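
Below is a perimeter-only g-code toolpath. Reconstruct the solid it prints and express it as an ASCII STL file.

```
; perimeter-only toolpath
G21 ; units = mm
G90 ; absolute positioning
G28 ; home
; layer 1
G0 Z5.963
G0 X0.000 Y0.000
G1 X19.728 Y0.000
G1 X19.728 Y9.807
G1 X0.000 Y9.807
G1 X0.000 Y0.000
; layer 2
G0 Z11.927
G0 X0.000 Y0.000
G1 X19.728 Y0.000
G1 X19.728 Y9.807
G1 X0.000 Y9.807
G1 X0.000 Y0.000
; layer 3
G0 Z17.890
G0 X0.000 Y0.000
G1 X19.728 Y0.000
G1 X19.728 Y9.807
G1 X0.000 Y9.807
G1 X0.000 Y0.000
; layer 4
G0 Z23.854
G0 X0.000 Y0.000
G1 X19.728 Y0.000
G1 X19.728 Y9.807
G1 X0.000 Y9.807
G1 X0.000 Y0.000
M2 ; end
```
solid part
  facet normal 0.0000 0.0000 -1.0000
    outer loop
      vertex 19.728 9.807 0.000
      vertex 19.728 0.000 0.000
      vertex 0.000 0.000 0.000
    endloop
  endfacet
  facet normal 0.0000 0.0000 -1.0000
    outer loop
      vertex 0.000 9.807 0.000
      vertex 19.728 9.807 0.000
      vertex 0.000 0.000 0.000
    endloop
  endfacet
  facet normal 0.0000 0.0000 1.0000
    outer loop
      vertex 0.000 0.000 23.854
      vertex 19.728 0.000 23.854
      vertex 19.728 9.807 23.854
    endloop
  endfacet
  facet normal 0.0000 0.0000 1.0000
    outer loop
      vertex 0.000 0.000 23.854
      vertex 19.728 9.807 23.854
      vertex 0.000 9.807 23.854
    endloop
  endfacet
  facet normal 0.0000 -1.0000 0.0000
    outer loop
      vertex 0.000 0.000 0.000
      vertex 19.728 0.000 0.000
      vertex 19.728 0.000 23.854
    endloop
  endfacet
  facet normal 0.0000 -1.0000 0.0000
    outer loop
      vertex 0.000 0.000 0.000
      vertex 19.728 0.000 23.854
      vertex 0.000 0.000 23.854
    endloop
  endfacet
  facet normal 0.0000 1.0000 0.0000
    outer loop
      vertex 19.728 9.807 23.854
      vertex 19.728 9.807 0.000
      vertex 0.000 9.807 0.000
    endloop
  endfacet
  facet normal 0.0000 1.0000 0.0000
    outer loop
      vertex 0.000 9.807 23.854
      vertex 19.728 9.807 23.854
      vertex 0.000 9.807 0.000
    endloop
  endfacet
  facet normal -1.0000 0.0000 0.0000
    outer loop
      vertex 0.000 9.807 23.854
      vertex 0.000 9.807 0.000
      vertex 0.000 0.000 0.000
    endloop
  endfacet
  facet normal -1.0000 0.0000 0.0000
    outer loop
      vertex 0.000 0.000 23.854
      vertex 0.000 9.807 23.854
      vertex 0.000 0.000 0.000
    endloop
  endfacet
  facet normal 1.0000 0.0000 0.0000
    outer loop
      vertex 19.728 0.000 0.000
      vertex 19.728 9.807 0.000
      vertex 19.728 9.807 23.854
    endloop
  endfacet
  facet normal 1.0000 0.0000 0.0000
    outer loop
      vertex 19.728 0.000 0.000
      vertex 19.728 9.807 23.854
      vertex 19.728 0.000 23.854
    endloop
  endfacet
endsolid part

The G0 Z moves step by Δz≈5.963 mm. Every layer's G1 loop is the same polygon, so the solid is a straight extrusion of it from z=0 to z≈23.9. Closing with flat bottom and top caps and triangulating gives 12 facets — a rectangular box, roughly 19.7 × 9.81 mm footprint and 23.9 mm tall.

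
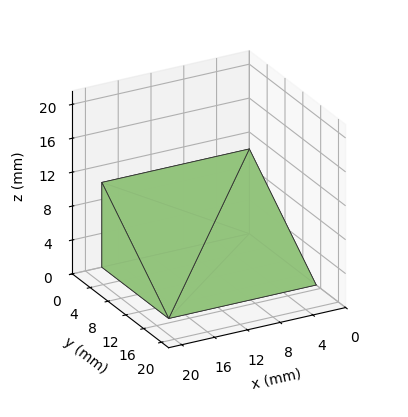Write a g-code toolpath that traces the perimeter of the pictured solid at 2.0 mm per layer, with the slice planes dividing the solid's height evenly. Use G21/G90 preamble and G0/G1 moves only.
Reading the render: the shape is a wedge (ramp): 18 × 15 mm base, rising to 10 mm along the y=0 edge and sloping linearly to z=0 at y=15 (dimensions read to the nearest mm from the axis ticks). For the g-code, the solid's height is divided into equal slices at the stated Δz and each level perimeter traced with G1 moves after a G0 lift.

; perimeter-only toolpath
G21 ; units = mm
G90 ; absolute positioning
G28 ; home
; layer 1
G0 Z2.0
G0 X0.0 Y0.0
G1 X18.0 Y0.0
G1 X18.0 Y12.0
G1 X0.0 Y12.0
G1 X0.0 Y0.0
; layer 2
G0 Z4.0
G0 X0.0 Y0.0
G1 X18.0 Y0.0
G1 X18.0 Y9.0
G1 X0.0 Y9.0
G1 X0.0 Y0.0
; layer 3
G0 Z6.0
G0 X0.0 Y0.0
G1 X18.0 Y0.0
G1 X18.0 Y6.0
G1 X0.0 Y6.0
G1 X0.0 Y0.0
; layer 4
G0 Z8.0
G0 X0.0 Y0.0
G1 X18.0 Y0.0
G1 X18.0 Y3.0
G1 X0.0 Y3.0
G1 X0.0 Y0.0
M2 ; end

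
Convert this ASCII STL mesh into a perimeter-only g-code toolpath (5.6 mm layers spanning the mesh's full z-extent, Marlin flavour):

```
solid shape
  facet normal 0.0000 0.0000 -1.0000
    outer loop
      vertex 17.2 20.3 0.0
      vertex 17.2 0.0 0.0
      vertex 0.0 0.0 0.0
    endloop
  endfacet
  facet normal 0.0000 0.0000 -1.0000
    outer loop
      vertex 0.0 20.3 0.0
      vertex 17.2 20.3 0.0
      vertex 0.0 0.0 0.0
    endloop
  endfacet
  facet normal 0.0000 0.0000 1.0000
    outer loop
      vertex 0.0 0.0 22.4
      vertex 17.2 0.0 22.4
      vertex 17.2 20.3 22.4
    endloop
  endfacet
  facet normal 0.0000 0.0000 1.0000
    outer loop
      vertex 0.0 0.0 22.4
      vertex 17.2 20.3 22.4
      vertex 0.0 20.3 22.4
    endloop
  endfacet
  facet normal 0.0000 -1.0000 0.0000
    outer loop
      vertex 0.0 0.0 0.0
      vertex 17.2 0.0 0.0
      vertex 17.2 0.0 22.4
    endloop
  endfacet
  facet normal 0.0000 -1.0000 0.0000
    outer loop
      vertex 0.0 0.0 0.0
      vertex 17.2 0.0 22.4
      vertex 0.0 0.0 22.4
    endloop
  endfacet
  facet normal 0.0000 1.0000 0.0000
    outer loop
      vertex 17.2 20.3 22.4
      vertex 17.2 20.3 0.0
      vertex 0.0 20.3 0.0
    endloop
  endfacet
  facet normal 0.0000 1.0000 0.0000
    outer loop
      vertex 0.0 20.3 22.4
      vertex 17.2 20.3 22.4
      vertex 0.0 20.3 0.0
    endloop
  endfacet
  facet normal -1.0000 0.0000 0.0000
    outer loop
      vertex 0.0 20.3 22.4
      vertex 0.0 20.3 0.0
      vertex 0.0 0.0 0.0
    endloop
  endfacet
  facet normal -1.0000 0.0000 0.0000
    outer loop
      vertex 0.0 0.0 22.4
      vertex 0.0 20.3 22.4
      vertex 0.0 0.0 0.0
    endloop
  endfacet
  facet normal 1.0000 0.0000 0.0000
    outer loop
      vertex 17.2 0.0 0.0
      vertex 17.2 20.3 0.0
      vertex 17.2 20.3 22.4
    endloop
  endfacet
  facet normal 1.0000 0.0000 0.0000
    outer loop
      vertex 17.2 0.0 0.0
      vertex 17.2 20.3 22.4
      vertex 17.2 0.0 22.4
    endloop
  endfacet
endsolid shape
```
; perimeter-only toolpath
G21 ; units = mm
G90 ; absolute positioning
G28 ; home
; layer 1
G0 Z5.6
G0 X0.0 Y0.0
G1 X17.2 Y0.0
G1 X17.2 Y20.3
G1 X0.0 Y20.3
G1 X0.0 Y0.0
; layer 2
G0 Z11.2
G0 X0.0 Y0.0
G1 X17.2 Y0.0
G1 X17.2 Y20.3
G1 X0.0 Y20.3
G1 X0.0 Y0.0
; layer 3
G0 Z16.8
G0 X0.0 Y0.0
G1 X17.2 Y0.0
G1 X17.2 Y20.3
G1 X0.0 Y20.3
G1 X0.0 Y0.0
; layer 4
G0 Z22.4
G0 X0.0 Y0.0
G1 X17.2 Y0.0
G1 X17.2 Y20.3
G1 X0.0 Y20.3
G1 X0.0 Y0.0
M2 ; end

The solid is a rectangular box, roughly 17.2 × 20.3 mm footprint and 22.4 mm tall. Slicing at Δz = 5.6 mm — 4 equal slices spanning the solid's height, so layer i sits at z = i·h/4 — gives 4 non-empty perimeters. Each is a 4-segment closed polygon; G0 lifts to the layer z and rapids to the start vertex, then G1 traces the edges.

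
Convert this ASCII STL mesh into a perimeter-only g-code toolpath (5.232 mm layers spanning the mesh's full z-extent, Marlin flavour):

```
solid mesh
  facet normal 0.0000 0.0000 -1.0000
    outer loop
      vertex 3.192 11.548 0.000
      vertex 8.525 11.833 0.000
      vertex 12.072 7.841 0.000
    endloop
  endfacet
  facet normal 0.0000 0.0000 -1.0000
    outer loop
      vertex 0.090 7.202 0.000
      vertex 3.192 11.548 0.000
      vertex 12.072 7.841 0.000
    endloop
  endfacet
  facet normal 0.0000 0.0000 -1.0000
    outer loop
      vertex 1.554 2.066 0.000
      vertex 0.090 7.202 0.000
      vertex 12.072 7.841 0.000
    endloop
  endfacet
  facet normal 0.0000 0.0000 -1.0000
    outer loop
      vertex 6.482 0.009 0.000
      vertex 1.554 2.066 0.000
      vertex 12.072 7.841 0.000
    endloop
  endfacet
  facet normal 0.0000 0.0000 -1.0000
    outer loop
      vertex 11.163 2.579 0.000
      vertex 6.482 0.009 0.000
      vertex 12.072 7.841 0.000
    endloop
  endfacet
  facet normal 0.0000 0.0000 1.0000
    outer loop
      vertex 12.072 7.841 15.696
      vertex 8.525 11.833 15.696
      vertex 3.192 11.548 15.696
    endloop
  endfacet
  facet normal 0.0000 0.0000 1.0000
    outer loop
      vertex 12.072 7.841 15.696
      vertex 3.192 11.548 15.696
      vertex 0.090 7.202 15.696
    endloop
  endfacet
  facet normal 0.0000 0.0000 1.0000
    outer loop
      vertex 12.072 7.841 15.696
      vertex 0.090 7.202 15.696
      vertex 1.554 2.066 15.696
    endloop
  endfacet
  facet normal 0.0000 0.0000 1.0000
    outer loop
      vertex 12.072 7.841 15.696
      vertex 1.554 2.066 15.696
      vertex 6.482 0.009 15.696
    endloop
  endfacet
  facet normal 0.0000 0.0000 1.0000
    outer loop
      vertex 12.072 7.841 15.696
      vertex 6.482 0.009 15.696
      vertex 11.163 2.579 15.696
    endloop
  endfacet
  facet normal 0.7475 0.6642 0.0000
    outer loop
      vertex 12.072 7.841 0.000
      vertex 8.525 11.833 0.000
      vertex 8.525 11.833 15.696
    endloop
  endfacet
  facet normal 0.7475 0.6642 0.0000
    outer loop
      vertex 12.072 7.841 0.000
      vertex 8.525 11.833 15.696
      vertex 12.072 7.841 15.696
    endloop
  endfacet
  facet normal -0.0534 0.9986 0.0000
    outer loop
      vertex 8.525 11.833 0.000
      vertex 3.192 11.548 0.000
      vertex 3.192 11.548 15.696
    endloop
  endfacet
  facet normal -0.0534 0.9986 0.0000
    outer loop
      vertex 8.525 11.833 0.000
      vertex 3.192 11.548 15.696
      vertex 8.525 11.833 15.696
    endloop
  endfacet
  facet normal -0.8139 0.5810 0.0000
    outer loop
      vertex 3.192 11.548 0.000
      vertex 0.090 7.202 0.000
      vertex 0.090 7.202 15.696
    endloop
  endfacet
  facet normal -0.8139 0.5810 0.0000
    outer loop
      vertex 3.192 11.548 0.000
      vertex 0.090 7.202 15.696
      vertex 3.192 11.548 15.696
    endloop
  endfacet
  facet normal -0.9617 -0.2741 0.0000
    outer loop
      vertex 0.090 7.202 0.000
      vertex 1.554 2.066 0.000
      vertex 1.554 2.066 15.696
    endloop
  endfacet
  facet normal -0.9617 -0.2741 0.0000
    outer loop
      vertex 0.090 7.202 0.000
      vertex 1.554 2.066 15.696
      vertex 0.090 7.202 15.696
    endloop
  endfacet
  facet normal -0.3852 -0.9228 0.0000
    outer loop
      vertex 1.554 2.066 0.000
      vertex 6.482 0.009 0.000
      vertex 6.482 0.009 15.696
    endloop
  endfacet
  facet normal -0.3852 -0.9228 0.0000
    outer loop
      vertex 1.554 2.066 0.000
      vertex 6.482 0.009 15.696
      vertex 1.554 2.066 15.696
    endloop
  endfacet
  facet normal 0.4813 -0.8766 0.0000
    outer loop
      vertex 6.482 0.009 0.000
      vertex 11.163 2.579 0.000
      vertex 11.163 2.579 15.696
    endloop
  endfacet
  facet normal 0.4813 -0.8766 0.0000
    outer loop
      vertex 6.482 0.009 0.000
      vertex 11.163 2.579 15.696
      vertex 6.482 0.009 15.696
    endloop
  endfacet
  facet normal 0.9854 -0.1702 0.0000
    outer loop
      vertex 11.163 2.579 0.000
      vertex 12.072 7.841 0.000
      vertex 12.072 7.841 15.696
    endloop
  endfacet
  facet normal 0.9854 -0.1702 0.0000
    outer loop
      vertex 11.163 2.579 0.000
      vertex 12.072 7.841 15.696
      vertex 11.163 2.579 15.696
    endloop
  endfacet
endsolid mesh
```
; perimeter-only toolpath
G21 ; units = mm
G90 ; absolute positioning
G28 ; home
; layer 1
G0 Z5.232
G0 X12.072 Y7.841
G1 X8.525 Y11.833
G1 X3.192 Y11.548
G1 X0.090 Y7.202
G1 X1.554 Y2.066
G1 X6.482 Y0.009
G1 X11.163 Y2.579
G1 X12.072 Y7.841
; layer 2
G0 Z10.464
G0 X12.072 Y7.841
G1 X8.525 Y11.833
G1 X3.192 Y11.548
G1 X0.090 Y7.202
G1 X1.554 Y2.066
G1 X6.482 Y0.009
G1 X11.163 Y2.579
G1 X12.072 Y7.841
; layer 3
G0 Z15.696
G0 X12.072 Y7.841
G1 X8.525 Y11.833
G1 X3.192 Y11.548
G1 X0.090 Y7.202
G1 X1.554 Y2.066
G1 X6.482 Y0.009
G1 X11.163 Y2.579
G1 X12.072 Y7.841
M2 ; end

The solid is a regular 7-sided prism (a cylinder approximated with 7 flat sides), circumscribed radius ≈ 6.15 mm, height ≈ 15.7 mm. Slicing at Δz = 5.232 mm — 3 equal slices spanning the solid's height, so layer i sits at z = i·h/3 — gives 3 non-empty perimeters. Each is a 7-segment closed polygon; G0 lifts to the layer z and rapids to the start vertex, then G1 traces the edges.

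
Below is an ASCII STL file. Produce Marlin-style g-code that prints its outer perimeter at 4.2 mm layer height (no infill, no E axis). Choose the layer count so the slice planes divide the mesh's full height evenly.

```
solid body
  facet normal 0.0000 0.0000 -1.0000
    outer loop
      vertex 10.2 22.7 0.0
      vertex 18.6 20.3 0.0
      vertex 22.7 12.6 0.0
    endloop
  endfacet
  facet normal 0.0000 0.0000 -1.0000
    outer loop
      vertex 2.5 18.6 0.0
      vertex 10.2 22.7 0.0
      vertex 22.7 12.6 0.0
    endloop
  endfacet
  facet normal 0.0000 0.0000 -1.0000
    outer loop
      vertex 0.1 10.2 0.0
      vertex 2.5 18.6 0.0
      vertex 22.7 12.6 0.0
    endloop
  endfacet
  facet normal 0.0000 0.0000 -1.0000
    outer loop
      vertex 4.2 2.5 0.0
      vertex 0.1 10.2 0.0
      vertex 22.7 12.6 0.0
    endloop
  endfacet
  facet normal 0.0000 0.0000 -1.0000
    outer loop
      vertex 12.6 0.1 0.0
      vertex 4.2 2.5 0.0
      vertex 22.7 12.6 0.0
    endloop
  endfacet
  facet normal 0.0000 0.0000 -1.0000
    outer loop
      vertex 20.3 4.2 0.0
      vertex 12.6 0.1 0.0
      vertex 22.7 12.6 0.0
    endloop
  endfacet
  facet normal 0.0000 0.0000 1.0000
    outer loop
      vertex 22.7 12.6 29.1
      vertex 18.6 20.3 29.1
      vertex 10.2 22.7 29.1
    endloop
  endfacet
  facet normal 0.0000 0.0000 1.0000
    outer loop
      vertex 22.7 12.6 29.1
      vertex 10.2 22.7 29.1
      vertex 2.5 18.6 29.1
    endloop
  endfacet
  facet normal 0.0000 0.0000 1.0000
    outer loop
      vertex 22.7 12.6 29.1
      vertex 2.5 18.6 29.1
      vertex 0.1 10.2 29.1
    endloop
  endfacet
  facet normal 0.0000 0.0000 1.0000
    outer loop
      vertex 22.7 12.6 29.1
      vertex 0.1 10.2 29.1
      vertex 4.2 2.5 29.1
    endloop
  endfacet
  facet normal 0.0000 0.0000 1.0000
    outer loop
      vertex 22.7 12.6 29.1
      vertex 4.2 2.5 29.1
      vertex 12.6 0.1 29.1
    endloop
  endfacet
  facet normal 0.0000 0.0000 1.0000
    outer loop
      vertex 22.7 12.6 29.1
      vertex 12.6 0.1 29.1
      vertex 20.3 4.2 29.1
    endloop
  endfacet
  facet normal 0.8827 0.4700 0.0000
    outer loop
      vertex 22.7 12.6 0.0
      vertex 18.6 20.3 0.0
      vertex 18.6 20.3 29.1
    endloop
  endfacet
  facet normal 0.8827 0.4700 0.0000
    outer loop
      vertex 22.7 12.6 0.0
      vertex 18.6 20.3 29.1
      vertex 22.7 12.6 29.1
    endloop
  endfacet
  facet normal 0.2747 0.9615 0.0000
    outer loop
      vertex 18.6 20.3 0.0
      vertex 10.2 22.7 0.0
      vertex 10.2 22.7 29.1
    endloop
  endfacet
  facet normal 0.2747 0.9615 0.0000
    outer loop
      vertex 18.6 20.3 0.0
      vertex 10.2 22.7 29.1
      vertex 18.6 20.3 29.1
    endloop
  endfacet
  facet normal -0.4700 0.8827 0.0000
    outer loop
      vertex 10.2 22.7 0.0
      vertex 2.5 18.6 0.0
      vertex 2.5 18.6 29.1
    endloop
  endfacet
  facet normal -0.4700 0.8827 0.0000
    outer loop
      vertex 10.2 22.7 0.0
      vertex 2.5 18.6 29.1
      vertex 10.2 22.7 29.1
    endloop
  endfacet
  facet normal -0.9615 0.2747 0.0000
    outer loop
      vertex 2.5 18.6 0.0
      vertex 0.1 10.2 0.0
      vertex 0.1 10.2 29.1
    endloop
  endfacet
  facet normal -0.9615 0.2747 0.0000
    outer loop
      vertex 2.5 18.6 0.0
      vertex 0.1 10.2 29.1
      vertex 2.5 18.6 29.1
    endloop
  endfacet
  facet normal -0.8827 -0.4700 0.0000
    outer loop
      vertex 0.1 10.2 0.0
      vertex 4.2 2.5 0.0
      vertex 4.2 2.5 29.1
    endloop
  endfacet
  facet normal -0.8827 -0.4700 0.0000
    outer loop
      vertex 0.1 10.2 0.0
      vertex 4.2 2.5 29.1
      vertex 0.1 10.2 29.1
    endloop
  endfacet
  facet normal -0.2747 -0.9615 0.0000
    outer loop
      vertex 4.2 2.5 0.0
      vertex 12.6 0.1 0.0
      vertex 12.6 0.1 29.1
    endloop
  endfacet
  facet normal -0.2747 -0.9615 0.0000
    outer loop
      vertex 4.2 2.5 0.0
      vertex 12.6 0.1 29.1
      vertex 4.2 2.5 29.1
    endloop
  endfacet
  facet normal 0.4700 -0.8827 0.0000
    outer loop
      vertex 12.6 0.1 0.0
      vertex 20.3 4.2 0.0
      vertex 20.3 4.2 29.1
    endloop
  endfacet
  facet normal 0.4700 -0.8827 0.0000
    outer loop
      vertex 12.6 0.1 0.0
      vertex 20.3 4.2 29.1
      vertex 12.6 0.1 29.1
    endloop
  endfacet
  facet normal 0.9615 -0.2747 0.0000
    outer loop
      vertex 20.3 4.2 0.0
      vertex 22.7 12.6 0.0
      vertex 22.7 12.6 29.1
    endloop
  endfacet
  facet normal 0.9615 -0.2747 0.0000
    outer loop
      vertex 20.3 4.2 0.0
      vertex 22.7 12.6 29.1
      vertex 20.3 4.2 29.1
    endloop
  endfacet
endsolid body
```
; perimeter-only toolpath
G21 ; units = mm
G90 ; absolute positioning
G28 ; home
; layer 1
G0 Z4.2
G0 X22.7 Y12.6
G1 X18.6 Y20.3
G1 X10.2 Y22.7
G1 X2.5 Y18.6
G1 X0.1 Y10.2
G1 X4.2 Y2.5
G1 X12.6 Y0.1
G1 X20.3 Y4.2
G1 X22.7 Y12.6
; layer 2
G0 Z8.3
G0 X22.7 Y12.6
G1 X18.6 Y20.3
G1 X10.2 Y22.7
G1 X2.5 Y18.6
G1 X0.1 Y10.2
G1 X4.2 Y2.5
G1 X12.6 Y0.1
G1 X20.3 Y4.2
G1 X22.7 Y12.6
; layer 3
G0 Z12.5
G0 X22.7 Y12.6
G1 X18.6 Y20.3
G1 X10.2 Y22.7
G1 X2.5 Y18.6
G1 X0.1 Y10.2
G1 X4.2 Y2.5
G1 X12.6 Y0.1
G1 X20.3 Y4.2
G1 X22.7 Y12.6
; layer 4
G0 Z16.6
G0 X22.7 Y12.6
G1 X18.6 Y20.3
G1 X10.2 Y22.7
G1 X2.5 Y18.6
G1 X0.1 Y10.2
G1 X4.2 Y2.5
G1 X12.6 Y0.1
G1 X20.3 Y4.2
G1 X22.7 Y12.6
; layer 5
G0 Z20.8
G0 X22.7 Y12.6
G1 X18.6 Y20.3
G1 X10.2 Y22.7
G1 X2.5 Y18.6
G1 X0.1 Y10.2
G1 X4.2 Y2.5
G1 X12.6 Y0.1
G1 X20.3 Y4.2
G1 X22.7 Y12.6
; layer 6
G0 Z24.9
G0 X22.7 Y12.6
G1 X18.6 Y20.3
G1 X10.2 Y22.7
G1 X2.5 Y18.6
G1 X0.1 Y10.2
G1 X4.2 Y2.5
G1 X12.6 Y0.1
G1 X20.3 Y4.2
G1 X22.7 Y12.6
; layer 7
G0 Z29.1
G0 X22.7 Y12.6
G1 X18.6 Y20.3
G1 X10.2 Y22.7
G1 X2.5 Y18.6
G1 X0.1 Y10.2
G1 X4.2 Y2.5
G1 X12.6 Y0.1
G1 X20.3 Y4.2
G1 X22.7 Y12.6
M2 ; end

The solid is a regular 8-sided prism (a cylinder approximated with 8 flat sides), circumscribed radius ≈ 11.4 mm, height ≈ 29.1 mm. Slicing at Δz = 4.2 mm — 7 equal slices spanning the solid's height, so layer i sits at z = i·h/7 — gives 7 non-empty perimeters. Each is a 8-segment closed polygon; G0 lifts to the layer z and rapids to the start vertex, then G1 traces the edges.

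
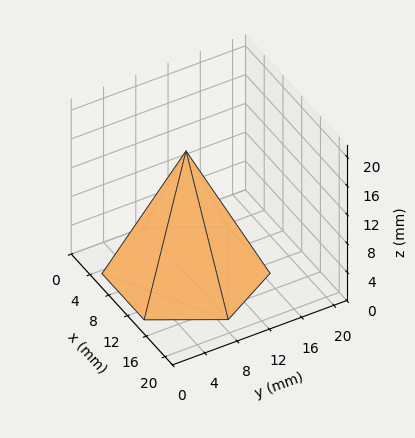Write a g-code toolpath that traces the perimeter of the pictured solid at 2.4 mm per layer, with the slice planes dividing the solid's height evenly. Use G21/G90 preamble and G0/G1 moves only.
Reading the render: the shape is a regular 6-sided pyramid, base circumscribed radius ≈ 9 mm, apex at z ≈ 17 mm (dimensions read to the nearest mm from the axis ticks). For the g-code, the solid's height is divided into equal slices at the stated Δz and each level perimeter traced with G1 moves after a G0 lift.

; perimeter-only toolpath
G21 ; units = mm
G90 ; absolute positioning
G28 ; home
; layer 1
G0 Z2.4
G0 X16.7 Y9.0
G1 X12.9 Y15.7
G1 X5.1 Y15.7
G1 X1.3 Y9.0
G1 X5.1 Y2.3
G1 X12.9 Y2.3
G1 X16.7 Y9.0
; layer 2
G0 Z4.9
G0 X15.4 Y9.0
G1 X12.2 Y14.6
G1 X5.8 Y14.6
G1 X2.6 Y9.0
G1 X5.8 Y3.4
G1 X12.2 Y3.4
G1 X15.4 Y9.0
; layer 3
G0 Z7.3
G0 X14.1 Y9.0
G1 X11.6 Y13.5
G1 X6.4 Y13.5
G1 X3.9 Y9.0
G1 X6.4 Y4.5
G1 X11.6 Y4.5
G1 X14.1 Y9.0
; layer 4
G0 Z9.7
G0 X12.9 Y9.0
G1 X10.9 Y12.3
G1 X7.1 Y12.3
G1 X5.1 Y9.0
G1 X7.1 Y5.7
G1 X10.9 Y5.7
G1 X12.9 Y9.0
; layer 5
G0 Z12.1
G0 X11.6 Y9.0
G1 X10.3 Y11.2
G1 X7.7 Y11.2
G1 X6.4 Y9.0
G1 X7.7 Y6.8
G1 X10.3 Y6.8
G1 X11.6 Y9.0
; layer 6
G0 Z14.6
G0 X10.3 Y9.0
G1 X9.6 Y10.1
G1 X8.4 Y10.1
G1 X7.7 Y9.0
G1 X8.4 Y7.9
G1 X9.6 Y7.9
G1 X10.3 Y9.0
M2 ; end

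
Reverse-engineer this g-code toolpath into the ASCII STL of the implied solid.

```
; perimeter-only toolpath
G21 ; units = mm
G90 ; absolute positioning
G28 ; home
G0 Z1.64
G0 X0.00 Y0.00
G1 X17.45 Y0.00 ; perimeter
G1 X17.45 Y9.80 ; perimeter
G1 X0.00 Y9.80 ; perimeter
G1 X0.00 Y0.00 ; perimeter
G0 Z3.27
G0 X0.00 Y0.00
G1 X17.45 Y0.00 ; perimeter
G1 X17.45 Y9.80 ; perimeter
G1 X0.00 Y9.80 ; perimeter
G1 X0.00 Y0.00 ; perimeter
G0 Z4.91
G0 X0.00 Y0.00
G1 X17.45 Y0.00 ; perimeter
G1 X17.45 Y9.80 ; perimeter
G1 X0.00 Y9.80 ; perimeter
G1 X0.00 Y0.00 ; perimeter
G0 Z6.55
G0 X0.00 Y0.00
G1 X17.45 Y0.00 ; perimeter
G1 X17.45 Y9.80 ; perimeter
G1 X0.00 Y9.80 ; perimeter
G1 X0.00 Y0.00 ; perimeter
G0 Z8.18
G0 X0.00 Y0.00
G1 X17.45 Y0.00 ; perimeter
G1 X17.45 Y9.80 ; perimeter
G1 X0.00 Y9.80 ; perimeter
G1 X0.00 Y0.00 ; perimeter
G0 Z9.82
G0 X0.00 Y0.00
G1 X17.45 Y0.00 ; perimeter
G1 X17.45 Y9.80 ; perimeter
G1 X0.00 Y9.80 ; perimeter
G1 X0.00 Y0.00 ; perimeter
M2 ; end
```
solid part
  facet normal 0.0000 0.0000 -1.0000
    outer loop
      vertex 17.45 9.80 0.00
      vertex 17.45 0.00 0.00
      vertex 0.00 0.00 0.00
    endloop
  endfacet
  facet normal 0.0000 0.0000 -1.0000
    outer loop
      vertex 0.00 9.80 0.00
      vertex 17.45 9.80 0.00
      vertex 0.00 0.00 0.00
    endloop
  endfacet
  facet normal 0.0000 0.0000 1.0000
    outer loop
      vertex 0.00 0.00 9.82
      vertex 17.45 0.00 9.82
      vertex 17.45 9.80 9.82
    endloop
  endfacet
  facet normal 0.0000 0.0000 1.0000
    outer loop
      vertex 0.00 0.00 9.82
      vertex 17.45 9.80 9.82
      vertex 0.00 9.80 9.82
    endloop
  endfacet
  facet normal 0.0000 -1.0000 0.0000
    outer loop
      vertex 0.00 0.00 0.00
      vertex 17.45 0.00 0.00
      vertex 17.45 0.00 9.82
    endloop
  endfacet
  facet normal 0.0000 -1.0000 0.0000
    outer loop
      vertex 0.00 0.00 0.00
      vertex 17.45 0.00 9.82
      vertex 0.00 0.00 9.82
    endloop
  endfacet
  facet normal 0.0000 1.0000 0.0000
    outer loop
      vertex 17.45 9.80 9.82
      vertex 17.45 9.80 0.00
      vertex 0.00 9.80 0.00
    endloop
  endfacet
  facet normal 0.0000 1.0000 0.0000
    outer loop
      vertex 0.00 9.80 9.82
      vertex 17.45 9.80 9.82
      vertex 0.00 9.80 0.00
    endloop
  endfacet
  facet normal -1.0000 0.0000 0.0000
    outer loop
      vertex 0.00 9.80 9.82
      vertex 0.00 9.80 0.00
      vertex 0.00 0.00 0.00
    endloop
  endfacet
  facet normal -1.0000 0.0000 0.0000
    outer loop
      vertex 0.00 0.00 9.82
      vertex 0.00 9.80 9.82
      vertex 0.00 0.00 0.00
    endloop
  endfacet
  facet normal 1.0000 0.0000 0.0000
    outer loop
      vertex 17.45 0.00 0.00
      vertex 17.45 9.80 0.00
      vertex 17.45 9.80 9.82
    endloop
  endfacet
  facet normal 1.0000 0.0000 0.0000
    outer loop
      vertex 17.45 0.00 0.00
      vertex 17.45 9.80 9.82
      vertex 17.45 0.00 9.82
    endloop
  endfacet
endsolid part

The G0 Z moves step by Δz≈1.64 mm. Every layer's G1 loop is the same polygon, so the solid is a straight extrusion of it from z=0 to z≈9.82. Closing with flat bottom and top caps and triangulating gives 12 facets — a rectangular box, roughly 17.4 × 9.8 mm footprint and 9.82 mm tall.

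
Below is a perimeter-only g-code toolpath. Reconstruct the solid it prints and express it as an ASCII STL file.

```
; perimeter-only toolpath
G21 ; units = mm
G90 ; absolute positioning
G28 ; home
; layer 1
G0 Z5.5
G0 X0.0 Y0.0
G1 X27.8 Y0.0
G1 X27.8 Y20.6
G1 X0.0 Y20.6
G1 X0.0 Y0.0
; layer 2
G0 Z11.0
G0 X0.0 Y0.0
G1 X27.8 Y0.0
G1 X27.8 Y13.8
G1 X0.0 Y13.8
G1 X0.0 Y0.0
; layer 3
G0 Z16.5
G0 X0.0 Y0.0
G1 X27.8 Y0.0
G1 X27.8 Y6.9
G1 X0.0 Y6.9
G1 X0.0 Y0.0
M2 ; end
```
solid part
  facet normal 0.0000 0.0000 -1.0000
    outer loop
      vertex 27.8 27.5 0.0
      vertex 27.8 0.0 0.0
      vertex 0.0 0.0 0.0
    endloop
  endfacet
  facet normal 0.0000 0.0000 -1.0000
    outer loop
      vertex 0.0 27.5 0.0
      vertex 27.8 27.5 0.0
      vertex 0.0 0.0 0.0
    endloop
  endfacet
  facet normal 0.0000 -1.0000 0.0000
    outer loop
      vertex 0.0 0.0 0.0
      vertex 27.8 0.0 0.0
      vertex 27.8 0.0 22.0
    endloop
  endfacet
  facet normal 0.0000 -1.0000 0.0000
    outer loop
      vertex 0.0 0.0 0.0
      vertex 27.8 0.0 22.0
      vertex 0.0 0.0 22.0
    endloop
  endfacet
  facet normal 0.0000 0.6247 0.7809
    outer loop
      vertex 0.0 0.0 22.0
      vertex 27.8 0.0 22.0
      vertex 27.8 27.5 0.0
    endloop
  endfacet
  facet normal 0.0000 0.6247 0.7809
    outer loop
      vertex 0.0 0.0 22.0
      vertex 27.8 27.5 0.0
      vertex 0.0 27.5 0.0
    endloop
  endfacet
  facet normal -1.0000 0.0000 0.0000
    outer loop
      vertex 0.0 0.0 22.0
      vertex 0.0 27.5 0.0
      vertex 0.0 0.0 0.0
    endloop
  endfacet
  facet normal 1.0000 0.0000 0.0000
    outer loop
      vertex 27.8 0.0 0.0
      vertex 27.8 27.5 0.0
      vertex 27.8 0.0 22.0
    endloop
  endfacet
endsolid part

The G0 Z moves step by Δz≈5.5 mm. The G1 loops shrink linearly with z, so the solid tapers from its base footprint up to z≈22. Closing with a flat bottom cap and the tapered top and triangulating gives 8 facets — a wedge (ramp): 27.8 × 27.5 mm base, rising to 22 mm along the y=0 edge and sloping linearly to z=0 at y=27.5.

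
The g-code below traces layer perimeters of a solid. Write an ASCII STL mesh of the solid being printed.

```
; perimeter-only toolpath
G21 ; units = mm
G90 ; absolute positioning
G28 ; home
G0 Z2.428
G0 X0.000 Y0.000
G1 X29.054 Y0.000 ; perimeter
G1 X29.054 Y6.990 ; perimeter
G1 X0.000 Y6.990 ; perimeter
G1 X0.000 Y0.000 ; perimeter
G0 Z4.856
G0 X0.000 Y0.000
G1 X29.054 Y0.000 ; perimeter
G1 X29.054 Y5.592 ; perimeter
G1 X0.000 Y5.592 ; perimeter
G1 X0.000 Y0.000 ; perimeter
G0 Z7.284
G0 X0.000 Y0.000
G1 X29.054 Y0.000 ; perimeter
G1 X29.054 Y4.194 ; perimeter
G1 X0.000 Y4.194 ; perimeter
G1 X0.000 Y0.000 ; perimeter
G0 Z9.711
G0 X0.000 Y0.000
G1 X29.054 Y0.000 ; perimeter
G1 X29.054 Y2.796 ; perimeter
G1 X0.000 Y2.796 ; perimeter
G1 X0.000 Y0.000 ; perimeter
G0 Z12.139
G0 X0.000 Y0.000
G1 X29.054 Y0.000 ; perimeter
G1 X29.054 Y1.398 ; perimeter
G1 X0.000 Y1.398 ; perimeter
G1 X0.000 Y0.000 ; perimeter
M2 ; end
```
solid part
  facet normal 0.0000 0.0000 -1.0000
    outer loop
      vertex 29.054 8.388 0.000
      vertex 29.054 0.000 0.000
      vertex 0.000 0.000 0.000
    endloop
  endfacet
  facet normal 0.0000 0.0000 -1.0000
    outer loop
      vertex 0.000 8.388 0.000
      vertex 29.054 8.388 0.000
      vertex 0.000 0.000 0.000
    endloop
  endfacet
  facet normal 0.0000 -1.0000 0.0000
    outer loop
      vertex 0.000 0.000 0.000
      vertex 29.054 0.000 0.000
      vertex 29.054 0.000 14.567
    endloop
  endfacet
  facet normal 0.0000 -1.0000 0.0000
    outer loop
      vertex 0.000 0.000 0.000
      vertex 29.054 0.000 14.567
      vertex 0.000 0.000 14.567
    endloop
  endfacet
  facet normal 0.0000 0.8666 0.4990
    outer loop
      vertex 0.000 0.000 14.567
      vertex 29.054 0.000 14.567
      vertex 29.054 8.388 0.000
    endloop
  endfacet
  facet normal 0.0000 0.8666 0.4990
    outer loop
      vertex 0.000 0.000 14.567
      vertex 29.054 8.388 0.000
      vertex 0.000 8.388 0.000
    endloop
  endfacet
  facet normal -1.0000 0.0000 0.0000
    outer loop
      vertex 0.000 0.000 14.567
      vertex 0.000 8.388 0.000
      vertex 0.000 0.000 0.000
    endloop
  endfacet
  facet normal 1.0000 0.0000 0.0000
    outer loop
      vertex 29.054 0.000 0.000
      vertex 29.054 8.388 0.000
      vertex 29.054 0.000 14.567
    endloop
  endfacet
endsolid part

The G0 Z moves step by Δz≈2.428 mm. The G1 loops shrink linearly with z, so the solid tapers from its base footprint up to z≈14.6. Closing with a flat bottom cap and the tapered top and triangulating gives 8 facets — a wedge (ramp): 29.1 × 8.39 mm base, rising to 14.6 mm along the y=0 edge and sloping linearly to z=0 at y=8.39.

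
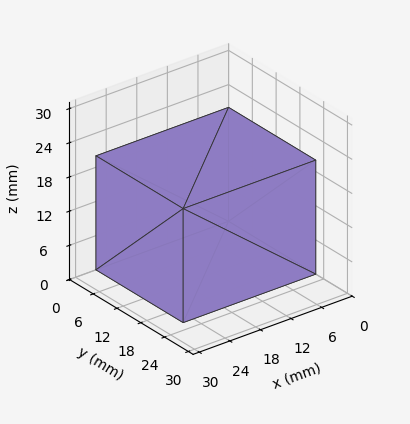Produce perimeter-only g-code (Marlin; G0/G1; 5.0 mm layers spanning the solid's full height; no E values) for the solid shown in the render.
Reading the render: the shape is a rectangular box, roughly 26 × 22 mm footprint and 20 mm tall (dimensions read to the nearest mm from the axis ticks). For the g-code, the solid's height is divided into equal slices at the stated Δz and each level perimeter traced with G1 moves after a G0 lift.

; perimeter-only toolpath
G21 ; units = mm
G90 ; absolute positioning
G28 ; home
; layer 1
G0 Z5.0
G0 X0.0 Y0.0
G1 X26.0 Y0.0
G1 X26.0 Y22.0
G1 X0.0 Y22.0
G1 X0.0 Y0.0
; layer 2
G0 Z10.0
G0 X0.0 Y0.0
G1 X26.0 Y0.0
G1 X26.0 Y22.0
G1 X0.0 Y22.0
G1 X0.0 Y0.0
; layer 3
G0 Z15.0
G0 X0.0 Y0.0
G1 X26.0 Y0.0
G1 X26.0 Y22.0
G1 X0.0 Y22.0
G1 X0.0 Y0.0
; layer 4
G0 Z20.0
G0 X0.0 Y0.0
G1 X26.0 Y0.0
G1 X26.0 Y22.0
G1 X0.0 Y22.0
G1 X0.0 Y0.0
M2 ; end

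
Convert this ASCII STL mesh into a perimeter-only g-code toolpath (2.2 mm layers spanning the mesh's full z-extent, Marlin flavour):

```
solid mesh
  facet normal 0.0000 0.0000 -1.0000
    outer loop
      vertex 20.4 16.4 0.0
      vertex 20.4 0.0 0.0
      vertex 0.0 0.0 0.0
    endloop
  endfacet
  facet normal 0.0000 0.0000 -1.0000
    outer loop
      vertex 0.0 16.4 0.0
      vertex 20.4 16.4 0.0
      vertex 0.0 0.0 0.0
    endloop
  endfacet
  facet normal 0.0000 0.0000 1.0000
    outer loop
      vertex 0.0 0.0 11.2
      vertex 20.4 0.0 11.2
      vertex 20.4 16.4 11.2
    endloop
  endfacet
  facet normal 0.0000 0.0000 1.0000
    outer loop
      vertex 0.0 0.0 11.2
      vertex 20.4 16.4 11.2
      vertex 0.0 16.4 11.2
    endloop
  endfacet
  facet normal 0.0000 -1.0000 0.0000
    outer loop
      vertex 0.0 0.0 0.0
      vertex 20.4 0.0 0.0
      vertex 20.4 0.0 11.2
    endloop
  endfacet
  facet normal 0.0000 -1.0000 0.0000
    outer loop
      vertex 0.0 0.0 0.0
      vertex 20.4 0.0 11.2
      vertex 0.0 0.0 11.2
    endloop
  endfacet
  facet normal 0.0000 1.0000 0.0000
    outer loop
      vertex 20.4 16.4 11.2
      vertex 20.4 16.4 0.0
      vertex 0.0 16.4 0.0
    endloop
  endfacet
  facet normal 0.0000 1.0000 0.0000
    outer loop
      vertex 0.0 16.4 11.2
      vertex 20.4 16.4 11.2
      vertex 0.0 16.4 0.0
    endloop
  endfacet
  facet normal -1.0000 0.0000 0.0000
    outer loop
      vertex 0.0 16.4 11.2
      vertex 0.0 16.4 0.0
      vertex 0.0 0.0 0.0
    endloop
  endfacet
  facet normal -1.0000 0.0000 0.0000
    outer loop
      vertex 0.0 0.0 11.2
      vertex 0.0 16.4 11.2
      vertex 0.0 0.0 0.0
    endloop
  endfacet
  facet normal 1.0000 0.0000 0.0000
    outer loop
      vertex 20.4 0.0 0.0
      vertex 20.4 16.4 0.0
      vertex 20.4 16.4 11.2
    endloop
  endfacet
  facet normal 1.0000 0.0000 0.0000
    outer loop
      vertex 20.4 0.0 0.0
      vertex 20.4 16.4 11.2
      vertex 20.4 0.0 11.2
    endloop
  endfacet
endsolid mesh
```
; perimeter-only toolpath
G21 ; units = mm
G90 ; absolute positioning
G28 ; home
; layer 1
G0 Z2.2
G0 X0.0 Y0.0
G1 X20.4 Y0.0
G1 X20.4 Y16.4
G1 X0.0 Y16.4
G1 X0.0 Y0.0
; layer 2
G0 Z4.5
G0 X0.0 Y0.0
G1 X20.4 Y0.0
G1 X20.4 Y16.4
G1 X0.0 Y16.4
G1 X0.0 Y0.0
; layer 3
G0 Z6.7
G0 X0.0 Y0.0
G1 X20.4 Y0.0
G1 X20.4 Y16.4
G1 X0.0 Y16.4
G1 X0.0 Y0.0
; layer 4
G0 Z9.0
G0 X0.0 Y0.0
G1 X20.4 Y0.0
G1 X20.4 Y16.4
G1 X0.0 Y16.4
G1 X0.0 Y0.0
; layer 5
G0 Z11.2
G0 X0.0 Y0.0
G1 X20.4 Y0.0
G1 X20.4 Y16.4
G1 X0.0 Y16.4
G1 X0.0 Y0.0
M2 ; end

The solid is a rectangular box, roughly 20.4 × 16.4 mm footprint and 11.2 mm tall. Slicing at Δz = 2.2 mm — 5 equal slices spanning the solid's height, so layer i sits at z = i·h/5 — gives 5 non-empty perimeters. Each is a 4-segment closed polygon; G0 lifts to the layer z and rapids to the start vertex, then G1 traces the edges.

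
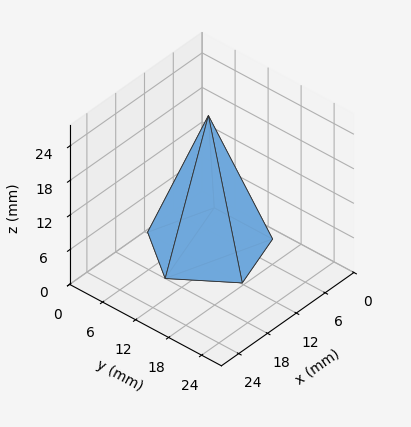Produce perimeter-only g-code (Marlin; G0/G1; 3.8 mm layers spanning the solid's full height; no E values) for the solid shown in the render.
Reading the render: the shape is a regular 5-sided pyramid, base circumscribed radius ≈ 9 mm, apex at z ≈ 23 mm (dimensions read to the nearest mm from the axis ticks). For the g-code, the solid's height is divided into equal slices at the stated Δz and each level perimeter traced with G1 moves after a G0 lift.

; perimeter-only toolpath
G21 ; units = mm
G90 ; absolute positioning
G28 ; home
; layer 1
G0 Z3.8
G0 X16.5 Y9.0
G1 X11.3 Y16.2
G1 X2.9 Y13.4
G1 X2.9 Y4.6
G1 X11.3 Y1.8
G1 X16.5 Y9.0
; layer 2
G0 Z7.7
G0 X15.0 Y9.0
G1 X10.9 Y14.7
G1 X4.1 Y12.5
G1 X4.1 Y5.5
G1 X10.9 Y3.3
G1 X15.0 Y9.0
; layer 3
G0 Z11.5
G0 X13.5 Y9.0
G1 X10.4 Y13.3
G1 X5.3 Y11.7
G1 X5.3 Y6.3
G1 X10.4 Y4.7
G1 X13.5 Y9.0
; layer 4
G0 Z15.3
G0 X12.0 Y9.0
G1 X9.9 Y11.9
G1 X6.6 Y10.8
G1 X6.6 Y7.2
G1 X9.9 Y6.1
G1 X12.0 Y9.0
; layer 5
G0 Z19.2
G0 X10.5 Y9.0
G1 X9.5 Y10.4
G1 X7.8 Y9.9
G1 X7.8 Y8.1
G1 X9.5 Y7.6
G1 X10.5 Y9.0
M2 ; end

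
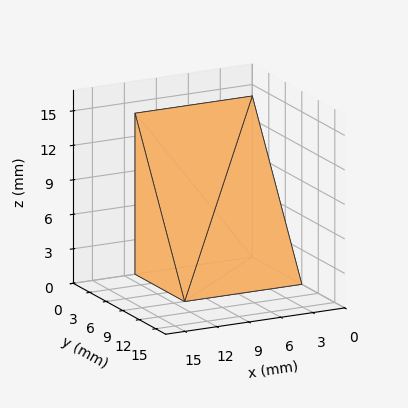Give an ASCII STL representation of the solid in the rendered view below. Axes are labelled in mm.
Reading the render: the shape is a wedge (ramp): 11 × 9 mm base, rising to 14 mm along the y=0 edge and sloping linearly to z=0 at y=9 (dimensions read to the nearest mm from the axis ticks). For the STL, each face is triangulated and given an outward normal.

solid part
  facet normal 0.0000 0.0000 -1.0000
    outer loop
      vertex 11.0 9.0 0.0
      vertex 11.0 0.0 0.0
      vertex 0.0 0.0 0.0
    endloop
  endfacet
  facet normal 0.0000 0.0000 -1.0000
    outer loop
      vertex 0.0 9.0 0.0
      vertex 11.0 9.0 0.0
      vertex 0.0 0.0 0.0
    endloop
  endfacet
  facet normal 0.0000 -1.0000 0.0000
    outer loop
      vertex 0.0 0.0 0.0
      vertex 11.0 0.0 0.0
      vertex 11.0 0.0 14.0
    endloop
  endfacet
  facet normal 0.0000 -1.0000 0.0000
    outer loop
      vertex 0.0 0.0 0.0
      vertex 11.0 0.0 14.0
      vertex 0.0 0.0 14.0
    endloop
  endfacet
  facet normal 0.0000 0.8412 0.5408
    outer loop
      vertex 0.0 0.0 14.0
      vertex 11.0 0.0 14.0
      vertex 11.0 9.0 0.0
    endloop
  endfacet
  facet normal 0.0000 0.8412 0.5408
    outer loop
      vertex 0.0 0.0 14.0
      vertex 11.0 9.0 0.0
      vertex 0.0 9.0 0.0
    endloop
  endfacet
  facet normal -1.0000 0.0000 0.0000
    outer loop
      vertex 0.0 0.0 14.0
      vertex 0.0 9.0 0.0
      vertex 0.0 0.0 0.0
    endloop
  endfacet
  facet normal 1.0000 0.0000 0.0000
    outer loop
      vertex 11.0 0.0 0.0
      vertex 11.0 9.0 0.0
      vertex 11.0 0.0 14.0
    endloop
  endfacet
endsolid part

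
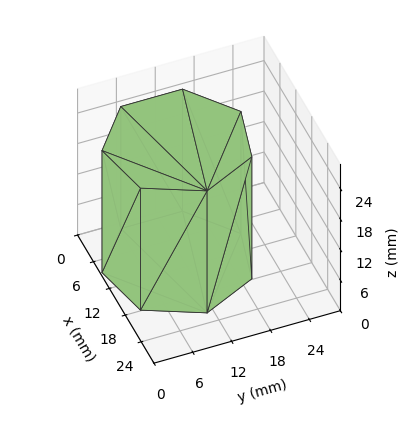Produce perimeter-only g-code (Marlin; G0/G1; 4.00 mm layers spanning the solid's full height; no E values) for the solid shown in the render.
Reading the render: the shape is a regular 7-sided prism (a cylinder approximated with 7 flat sides), circumscribed radius ≈ 11 mm, height ≈ 24 mm (dimensions read to the nearest mm from the axis ticks). For the g-code, the solid's height is divided into equal slices at the stated Δz and each level perimeter traced with G1 moves after a G0 lift.

; perimeter-only toolpath
G21 ; units = mm
G90 ; absolute positioning
G28 ; home
; layer 1
G0 Z4.00
G0 X22.00 Y11.00
G1 X17.86 Y19.60
G1 X8.55 Y21.72
G1 X1.09 Y15.77
G1 X1.09 Y6.23
G1 X8.55 Y0.28
G1 X17.86 Y2.40
G1 X22.00 Y11.00
; layer 2
G0 Z8.00
G0 X22.00 Y11.00
G1 X17.86 Y19.60
G1 X8.55 Y21.72
G1 X1.09 Y15.77
G1 X1.09 Y6.23
G1 X8.55 Y0.28
G1 X17.86 Y2.40
G1 X22.00 Y11.00
; layer 3
G0 Z12.00
G0 X22.00 Y11.00
G1 X17.86 Y19.60
G1 X8.55 Y21.72
G1 X1.09 Y15.77
G1 X1.09 Y6.23
G1 X8.55 Y0.28
G1 X17.86 Y2.40
G1 X22.00 Y11.00
; layer 4
G0 Z16.00
G0 X22.00 Y11.00
G1 X17.86 Y19.60
G1 X8.55 Y21.72
G1 X1.09 Y15.77
G1 X1.09 Y6.23
G1 X8.55 Y0.28
G1 X17.86 Y2.40
G1 X22.00 Y11.00
; layer 5
G0 Z20.00
G0 X22.00 Y11.00
G1 X17.86 Y19.60
G1 X8.55 Y21.72
G1 X1.09 Y15.77
G1 X1.09 Y6.23
G1 X8.55 Y0.28
G1 X17.86 Y2.40
G1 X22.00 Y11.00
; layer 6
G0 Z24.00
G0 X22.00 Y11.00
G1 X17.86 Y19.60
G1 X8.55 Y21.72
G1 X1.09 Y15.77
G1 X1.09 Y6.23
G1 X8.55 Y0.28
G1 X17.86 Y2.40
G1 X22.00 Y11.00
M2 ; end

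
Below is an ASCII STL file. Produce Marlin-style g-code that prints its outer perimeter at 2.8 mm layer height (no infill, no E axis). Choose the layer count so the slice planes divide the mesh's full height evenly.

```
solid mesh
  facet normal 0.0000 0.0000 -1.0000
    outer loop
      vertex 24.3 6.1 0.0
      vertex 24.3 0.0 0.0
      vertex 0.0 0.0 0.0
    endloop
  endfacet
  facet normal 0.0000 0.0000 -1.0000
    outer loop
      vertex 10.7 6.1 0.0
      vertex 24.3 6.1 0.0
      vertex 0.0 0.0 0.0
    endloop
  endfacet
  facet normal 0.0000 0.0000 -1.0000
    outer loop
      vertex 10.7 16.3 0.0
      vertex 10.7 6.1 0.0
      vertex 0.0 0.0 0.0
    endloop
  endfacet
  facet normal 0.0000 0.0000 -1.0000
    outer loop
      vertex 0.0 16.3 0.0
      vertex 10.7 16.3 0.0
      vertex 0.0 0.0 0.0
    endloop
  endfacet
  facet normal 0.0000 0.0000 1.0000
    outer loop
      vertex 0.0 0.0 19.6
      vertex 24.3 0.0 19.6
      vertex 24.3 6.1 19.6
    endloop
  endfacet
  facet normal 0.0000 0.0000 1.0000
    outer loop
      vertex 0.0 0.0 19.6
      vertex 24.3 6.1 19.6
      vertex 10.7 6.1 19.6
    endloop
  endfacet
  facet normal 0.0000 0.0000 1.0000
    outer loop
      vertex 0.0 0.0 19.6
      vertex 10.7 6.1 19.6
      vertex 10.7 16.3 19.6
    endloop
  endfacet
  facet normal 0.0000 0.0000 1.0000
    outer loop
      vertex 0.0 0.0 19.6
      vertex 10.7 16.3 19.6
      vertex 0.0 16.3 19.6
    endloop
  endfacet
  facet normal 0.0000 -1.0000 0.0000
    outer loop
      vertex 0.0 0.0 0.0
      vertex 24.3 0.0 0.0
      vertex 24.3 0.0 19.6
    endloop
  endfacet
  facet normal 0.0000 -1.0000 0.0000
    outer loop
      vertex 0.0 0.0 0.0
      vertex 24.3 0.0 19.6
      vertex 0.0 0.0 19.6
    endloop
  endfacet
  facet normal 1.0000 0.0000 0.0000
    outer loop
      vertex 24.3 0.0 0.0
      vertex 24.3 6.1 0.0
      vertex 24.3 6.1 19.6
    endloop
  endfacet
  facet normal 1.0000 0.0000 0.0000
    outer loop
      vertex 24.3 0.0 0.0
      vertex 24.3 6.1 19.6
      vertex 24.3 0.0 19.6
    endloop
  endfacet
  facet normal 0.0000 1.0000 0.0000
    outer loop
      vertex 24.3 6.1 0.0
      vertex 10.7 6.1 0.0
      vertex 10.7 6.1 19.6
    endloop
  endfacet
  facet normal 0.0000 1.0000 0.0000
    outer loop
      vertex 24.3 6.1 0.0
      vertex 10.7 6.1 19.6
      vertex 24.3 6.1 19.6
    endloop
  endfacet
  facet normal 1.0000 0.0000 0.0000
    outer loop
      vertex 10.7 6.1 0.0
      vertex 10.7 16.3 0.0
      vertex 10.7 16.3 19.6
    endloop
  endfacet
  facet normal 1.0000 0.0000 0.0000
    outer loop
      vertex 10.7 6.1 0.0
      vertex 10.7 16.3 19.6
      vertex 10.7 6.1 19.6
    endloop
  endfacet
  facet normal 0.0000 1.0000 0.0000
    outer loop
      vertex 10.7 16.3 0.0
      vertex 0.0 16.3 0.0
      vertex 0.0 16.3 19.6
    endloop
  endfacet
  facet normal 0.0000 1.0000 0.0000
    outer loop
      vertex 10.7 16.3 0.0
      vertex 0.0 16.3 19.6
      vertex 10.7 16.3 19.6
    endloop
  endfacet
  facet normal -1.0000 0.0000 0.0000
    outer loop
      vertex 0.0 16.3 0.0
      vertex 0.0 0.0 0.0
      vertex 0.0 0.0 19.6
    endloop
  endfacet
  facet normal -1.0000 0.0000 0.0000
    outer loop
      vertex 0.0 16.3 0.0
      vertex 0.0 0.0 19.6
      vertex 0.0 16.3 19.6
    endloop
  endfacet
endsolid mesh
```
; perimeter-only toolpath
G21 ; units = mm
G90 ; absolute positioning
G28 ; home
; layer 1
G0 Z2.8
G0 X0.0 Y0.0
G1 X24.3 Y0.0
G1 X24.3 Y6.1
G1 X10.7 Y6.1
G1 X10.7 Y16.3
G1 X0.0 Y16.3
G1 X0.0 Y0.0
; layer 2
G0 Z5.6
G0 X0.0 Y0.0
G1 X24.3 Y0.0
G1 X24.3 Y6.1
G1 X10.7 Y6.1
G1 X10.7 Y16.3
G1 X0.0 Y16.3
G1 X0.0 Y0.0
; layer 3
G0 Z8.4
G0 X0.0 Y0.0
G1 X24.3 Y0.0
G1 X24.3 Y6.1
G1 X10.7 Y6.1
G1 X10.7 Y16.3
G1 X0.0 Y16.3
G1 X0.0 Y0.0
; layer 4
G0 Z11.2
G0 X0.0 Y0.0
G1 X24.3 Y0.0
G1 X24.3 Y6.1
G1 X10.7 Y6.1
G1 X10.7 Y16.3
G1 X0.0 Y16.3
G1 X0.0 Y0.0
; layer 5
G0 Z14.0
G0 X0.0 Y0.0
G1 X24.3 Y0.0
G1 X24.3 Y6.1
G1 X10.7 Y6.1
G1 X10.7 Y16.3
G1 X0.0 Y16.3
G1 X0.0 Y0.0
; layer 6
G0 Z16.8
G0 X0.0 Y0.0
G1 X24.3 Y0.0
G1 X24.3 Y6.1
G1 X10.7 Y6.1
G1 X10.7 Y16.3
G1 X0.0 Y16.3
G1 X0.0 Y0.0
; layer 7
G0 Z19.6
G0 X0.0 Y0.0
G1 X24.3 Y0.0
G1 X24.3 Y6.1
G1 X10.7 Y6.1
G1 X10.7 Y16.3
G1 X0.0 Y16.3
G1 X0.0 Y0.0
M2 ; end

The solid is an L-shaped prism: outer 24.3 × 16.3 mm, arm thicknesses ≈ 6.1 mm (horizontal) and 10.7 mm (vertical), extruded 19.6 mm in z. Slicing at Δz = 2.8 mm — 7 equal slices spanning the solid's height, so layer i sits at z = i·h/7 — gives 7 non-empty perimeters. Each is a 6-segment closed polygon; G0 lifts to the layer z and rapids to the start vertex, then G1 traces the edges.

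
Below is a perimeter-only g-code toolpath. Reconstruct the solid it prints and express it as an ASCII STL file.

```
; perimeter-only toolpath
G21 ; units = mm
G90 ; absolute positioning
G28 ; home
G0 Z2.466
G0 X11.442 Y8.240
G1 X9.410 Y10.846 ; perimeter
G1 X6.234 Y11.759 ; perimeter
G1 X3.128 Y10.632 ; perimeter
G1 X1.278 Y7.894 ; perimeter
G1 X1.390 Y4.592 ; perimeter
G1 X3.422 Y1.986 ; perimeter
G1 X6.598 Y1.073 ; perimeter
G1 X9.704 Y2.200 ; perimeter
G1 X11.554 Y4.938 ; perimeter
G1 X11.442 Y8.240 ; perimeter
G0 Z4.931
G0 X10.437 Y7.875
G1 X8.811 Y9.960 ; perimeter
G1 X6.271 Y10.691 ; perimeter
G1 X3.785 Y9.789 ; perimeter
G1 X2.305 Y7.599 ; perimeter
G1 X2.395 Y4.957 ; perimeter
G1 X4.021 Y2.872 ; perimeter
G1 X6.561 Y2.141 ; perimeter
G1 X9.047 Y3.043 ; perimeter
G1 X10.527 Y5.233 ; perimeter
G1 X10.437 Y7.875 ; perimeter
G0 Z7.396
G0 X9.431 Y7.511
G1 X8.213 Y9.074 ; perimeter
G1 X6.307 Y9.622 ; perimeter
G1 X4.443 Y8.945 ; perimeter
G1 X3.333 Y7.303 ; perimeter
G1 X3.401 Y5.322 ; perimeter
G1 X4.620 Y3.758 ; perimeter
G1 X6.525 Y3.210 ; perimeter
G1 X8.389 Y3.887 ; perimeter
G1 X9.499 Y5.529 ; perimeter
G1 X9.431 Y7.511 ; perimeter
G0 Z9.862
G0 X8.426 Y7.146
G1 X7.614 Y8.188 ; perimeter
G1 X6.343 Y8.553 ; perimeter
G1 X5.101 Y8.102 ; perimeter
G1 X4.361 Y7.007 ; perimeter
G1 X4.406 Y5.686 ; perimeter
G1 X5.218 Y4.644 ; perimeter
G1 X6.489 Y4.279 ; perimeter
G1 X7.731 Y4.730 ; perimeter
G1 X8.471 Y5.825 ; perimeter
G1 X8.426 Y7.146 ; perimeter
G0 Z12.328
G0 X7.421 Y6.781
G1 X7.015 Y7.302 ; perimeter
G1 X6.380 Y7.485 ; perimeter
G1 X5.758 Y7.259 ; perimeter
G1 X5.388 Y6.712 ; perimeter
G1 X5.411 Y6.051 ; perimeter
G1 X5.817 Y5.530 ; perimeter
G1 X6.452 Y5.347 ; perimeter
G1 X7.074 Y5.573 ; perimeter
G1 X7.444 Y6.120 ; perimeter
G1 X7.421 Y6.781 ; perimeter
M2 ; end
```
solid part
  facet normal 0.0000 0.0000 -1.0000
    outer loop
      vertex 6.198 12.828 0.000
      vertex 10.009 11.732 0.000
      vertex 12.447 8.605 0.000
    endloop
  endfacet
  facet normal 0.0000 0.0000 -1.0000
    outer loop
      vertex 2.470 11.475 0.000
      vertex 6.198 12.828 0.000
      vertex 12.447 8.605 0.000
    endloop
  endfacet
  facet normal 0.0000 0.0000 -1.0000
    outer loop
      vertex 0.250 8.190 0.000
      vertex 2.470 11.475 0.000
      vertex 12.447 8.605 0.000
    endloop
  endfacet
  facet normal 0.0000 0.0000 -1.0000
    outer loop
      vertex 0.385 4.227 0.000
      vertex 0.250 8.190 0.000
      vertex 12.447 8.605 0.000
    endloop
  endfacet
  facet normal 0.0000 0.0000 -1.0000
    outer loop
      vertex 2.823 1.100 0.000
      vertex 0.385 4.227 0.000
      vertex 12.447 8.605 0.000
    endloop
  endfacet
  facet normal 0.0000 0.0000 -1.0000
    outer loop
      vertex 6.634 0.004 0.000
      vertex 2.823 1.100 0.000
      vertex 12.447 8.605 0.000
    endloop
  endfacet
  facet normal 0.0000 0.0000 -1.0000
    outer loop
      vertex 10.362 1.357 0.000
      vertex 6.634 0.004 0.000
      vertex 12.447 8.605 0.000
    endloop
  endfacet
  facet normal 0.0000 0.0000 -1.0000
    outer loop
      vertex 12.582 4.642 0.000
      vertex 10.362 1.357 0.000
      vertex 12.447 8.605 0.000
    endloop
  endfacet
  facet normal 0.7290 0.5684 0.3813
    outer loop
      vertex 12.447 8.605 0.000
      vertex 10.009 11.732 0.000
      vertex 6.416 6.416 14.793
    endloop
  endfacet
  facet normal 0.2555 0.8884 0.3813
    outer loop
      vertex 10.009 11.732 0.000
      vertex 6.198 12.828 0.000
      vertex 6.416 6.416 14.793
    endloop
  endfacet
  facet normal -0.3154 0.8690 0.3813
    outer loop
      vertex 6.198 12.828 0.000
      vertex 2.470 11.475 0.000
      vertex 6.416 6.416 14.793
    endloop
  endfacet
  facet normal -0.7659 0.5176 0.3813
    outer loop
      vertex 2.470 11.475 0.000
      vertex 0.250 8.190 0.000
      vertex 6.416 6.416 14.793
    endloop
  endfacet
  facet normal -0.9239 -0.0315 0.3813
    outer loop
      vertex 0.250 8.190 0.000
      vertex 0.385 4.227 0.000
      vertex 6.416 6.416 14.793
    endloop
  endfacet
  facet normal -0.7290 -0.5684 0.3813
    outer loop
      vertex 0.385 4.227 0.000
      vertex 2.823 1.100 0.000
      vertex 6.416 6.416 14.793
    endloop
  endfacet
  facet normal -0.2555 -0.8884 0.3813
    outer loop
      vertex 2.823 1.100 0.000
      vertex 6.634 0.004 0.000
      vertex 6.416 6.416 14.793
    endloop
  endfacet
  facet normal 0.3154 -0.8690 0.3813
    outer loop
      vertex 6.634 0.004 0.000
      vertex 10.362 1.357 0.000
      vertex 6.416 6.416 14.793
    endloop
  endfacet
  facet normal 0.7659 -0.5176 0.3813
    outer loop
      vertex 10.362 1.357 0.000
      vertex 12.582 4.642 0.000
      vertex 6.416 6.416 14.793
    endloop
  endfacet
  facet normal 0.9239 0.0315 0.3813
    outer loop
      vertex 12.582 4.642 0.000
      vertex 12.447 8.605 0.000
      vertex 6.416 6.416 14.793
    endloop
  endfacet
endsolid part

The G0 Z moves step by Δz≈2.466 mm. The G1 loops shrink linearly with z, so the solid tapers from its base footprint up to z≈14.8. Closing with a flat bottom cap and the tapered top and triangulating gives 18 facets — a regular 10-sided pyramid, base circumscribed radius ≈ 6.42 mm, apex at z ≈ 14.8 mm.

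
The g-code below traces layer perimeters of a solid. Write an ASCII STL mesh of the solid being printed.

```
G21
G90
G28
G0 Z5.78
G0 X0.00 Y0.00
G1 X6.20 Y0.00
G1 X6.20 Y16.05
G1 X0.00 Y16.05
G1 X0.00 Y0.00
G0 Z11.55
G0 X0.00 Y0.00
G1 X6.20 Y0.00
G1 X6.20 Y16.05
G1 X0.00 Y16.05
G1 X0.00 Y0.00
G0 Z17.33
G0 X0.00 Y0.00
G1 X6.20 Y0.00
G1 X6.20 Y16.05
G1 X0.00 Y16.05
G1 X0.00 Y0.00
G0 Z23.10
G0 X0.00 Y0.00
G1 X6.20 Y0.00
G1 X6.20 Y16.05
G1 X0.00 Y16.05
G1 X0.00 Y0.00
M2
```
solid part
  facet normal 0.0000 0.0000 -1.0000
    outer loop
      vertex 6.20 16.05 0.00
      vertex 6.20 0.00 0.00
      vertex 0.00 0.00 0.00
    endloop
  endfacet
  facet normal 0.0000 0.0000 -1.0000
    outer loop
      vertex 0.00 16.05 0.00
      vertex 6.20 16.05 0.00
      vertex 0.00 0.00 0.00
    endloop
  endfacet
  facet normal 0.0000 0.0000 1.0000
    outer loop
      vertex 0.00 0.00 23.10
      vertex 6.20 0.00 23.10
      vertex 6.20 16.05 23.10
    endloop
  endfacet
  facet normal 0.0000 0.0000 1.0000
    outer loop
      vertex 0.00 0.00 23.10
      vertex 6.20 16.05 23.10
      vertex 0.00 16.05 23.10
    endloop
  endfacet
  facet normal 0.0000 -1.0000 0.0000
    outer loop
      vertex 0.00 0.00 0.00
      vertex 6.20 0.00 0.00
      vertex 6.20 0.00 23.10
    endloop
  endfacet
  facet normal 0.0000 -1.0000 0.0000
    outer loop
      vertex 0.00 0.00 0.00
      vertex 6.20 0.00 23.10
      vertex 0.00 0.00 23.10
    endloop
  endfacet
  facet normal 0.0000 1.0000 0.0000
    outer loop
      vertex 6.20 16.05 23.10
      vertex 6.20 16.05 0.00
      vertex 0.00 16.05 0.00
    endloop
  endfacet
  facet normal 0.0000 1.0000 0.0000
    outer loop
      vertex 0.00 16.05 23.10
      vertex 6.20 16.05 23.10
      vertex 0.00 16.05 0.00
    endloop
  endfacet
  facet normal -1.0000 0.0000 0.0000
    outer loop
      vertex 0.00 16.05 23.10
      vertex 0.00 16.05 0.00
      vertex 0.00 0.00 0.00
    endloop
  endfacet
  facet normal -1.0000 0.0000 0.0000
    outer loop
      vertex 0.00 0.00 23.10
      vertex 0.00 16.05 23.10
      vertex 0.00 0.00 0.00
    endloop
  endfacet
  facet normal 1.0000 0.0000 0.0000
    outer loop
      vertex 6.20 0.00 0.00
      vertex 6.20 16.05 0.00
      vertex 6.20 16.05 23.10
    endloop
  endfacet
  facet normal 1.0000 0.0000 0.0000
    outer loop
      vertex 6.20 0.00 0.00
      vertex 6.20 16.05 23.10
      vertex 6.20 0.00 23.10
    endloop
  endfacet
endsolid part

The G0 Z moves step by Δz≈5.78 mm. Every layer's G1 loop is the same polygon, so the solid is a straight extrusion of it from z=0 to z≈23.1. Closing with flat bottom and top caps and triangulating gives 12 facets — a rectangular box, roughly 6.2 × 16.1 mm footprint and 23.1 mm tall.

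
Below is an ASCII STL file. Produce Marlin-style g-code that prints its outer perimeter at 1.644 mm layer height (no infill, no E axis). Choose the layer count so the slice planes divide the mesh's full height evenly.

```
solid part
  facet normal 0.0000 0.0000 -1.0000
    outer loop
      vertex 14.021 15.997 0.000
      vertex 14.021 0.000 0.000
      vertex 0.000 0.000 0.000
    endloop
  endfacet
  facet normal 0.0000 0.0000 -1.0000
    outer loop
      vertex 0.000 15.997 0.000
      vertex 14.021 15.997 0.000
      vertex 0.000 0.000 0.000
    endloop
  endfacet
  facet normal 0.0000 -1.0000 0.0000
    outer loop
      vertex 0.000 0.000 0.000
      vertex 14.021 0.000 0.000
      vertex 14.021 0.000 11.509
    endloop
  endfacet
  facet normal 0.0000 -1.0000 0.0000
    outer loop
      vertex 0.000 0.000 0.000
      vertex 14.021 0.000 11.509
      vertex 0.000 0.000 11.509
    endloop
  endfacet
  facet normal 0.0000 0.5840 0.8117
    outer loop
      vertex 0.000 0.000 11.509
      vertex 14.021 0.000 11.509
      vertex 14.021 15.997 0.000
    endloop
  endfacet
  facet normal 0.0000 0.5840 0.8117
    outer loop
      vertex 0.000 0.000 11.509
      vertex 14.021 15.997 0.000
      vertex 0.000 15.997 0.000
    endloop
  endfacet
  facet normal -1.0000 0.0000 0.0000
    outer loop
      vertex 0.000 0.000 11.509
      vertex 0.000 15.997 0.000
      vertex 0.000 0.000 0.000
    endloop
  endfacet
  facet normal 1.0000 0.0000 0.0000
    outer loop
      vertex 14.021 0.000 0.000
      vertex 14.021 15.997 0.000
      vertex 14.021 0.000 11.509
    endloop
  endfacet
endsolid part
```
; perimeter-only toolpath
G21 ; units = mm
G90 ; absolute positioning
G28 ; home
; layer 1
G0 Z1.644
G0 X0.000 Y0.000
G1 X14.021 Y0.000
G1 X14.021 Y13.712
G1 X0.000 Y13.712
G1 X0.000 Y0.000
; layer 2
G0 Z3.288
G0 X0.000 Y0.000
G1 X14.021 Y0.000
G1 X14.021 Y11.426
G1 X0.000 Y11.426
G1 X0.000 Y0.000
; layer 3
G0 Z4.932
G0 X0.000 Y0.000
G1 X14.021 Y0.000
G1 X14.021 Y9.141
G1 X0.000 Y9.141
G1 X0.000 Y0.000
; layer 4
G0 Z6.577
G0 X0.000 Y0.000
G1 X14.021 Y0.000
G1 X14.021 Y6.856
G1 X0.000 Y6.856
G1 X0.000 Y0.000
; layer 5
G0 Z8.221
G0 X0.000 Y0.000
G1 X14.021 Y0.000
G1 X14.021 Y4.571
G1 X0.000 Y4.571
G1 X0.000 Y0.000
; layer 6
G0 Z9.865
G0 X0.000 Y0.000
G1 X14.021 Y0.000
G1 X14.021 Y2.285
G1 X0.000 Y2.285
G1 X0.000 Y0.000
M2 ; end

The solid is a wedge (ramp): 14 × 16 mm base, rising to 11.5 mm along the y=0 edge and sloping linearly to z=0 at y=16. Slicing at Δz = 1.644 mm — 7 equal slices spanning the solid's height, so layer i sits at z = i·h/7 — gives 6 non-empty perimeters. Each is a 4-segment closed polygon; G0 lifts to the layer z and rapids to the start vertex, then G1 traces the edges. The cross-section shrinks linearly with z (the slice at the apex is degenerate and omitted).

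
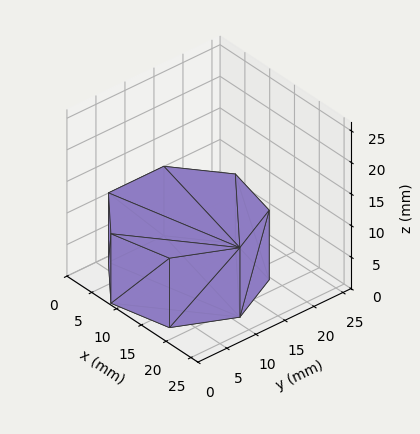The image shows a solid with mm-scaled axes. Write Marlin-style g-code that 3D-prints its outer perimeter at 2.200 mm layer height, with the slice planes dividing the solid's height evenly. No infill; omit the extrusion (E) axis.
Reading the render: the shape is a regular 7-sided prism (a cylinder approximated with 7 flat sides), circumscribed radius ≈ 11 mm, height ≈ 11 mm (dimensions read to the nearest mm from the axis ticks). For the g-code, the solid's height is divided into equal slices at the stated Δz and each level perimeter traced with G1 moves after a G0 lift.

; perimeter-only toolpath
G21 ; units = mm
G90 ; absolute positioning
G28 ; home
; layer 1
G0 Z2.200
G0 X22.000 Y11.000
G1 X17.858 Y19.600
G1 X8.552 Y21.724
G1 X1.089 Y15.773
G1 X1.089 Y6.227
G1 X8.552 Y0.276
G1 X17.858 Y2.400
G1 X22.000 Y11.000
; layer 2
G0 Z4.400
G0 X22.000 Y11.000
G1 X17.858 Y19.600
G1 X8.552 Y21.724
G1 X1.089 Y15.773
G1 X1.089 Y6.227
G1 X8.552 Y0.276
G1 X17.858 Y2.400
G1 X22.000 Y11.000
; layer 3
G0 Z6.600
G0 X22.000 Y11.000
G1 X17.858 Y19.600
G1 X8.552 Y21.724
G1 X1.089 Y15.773
G1 X1.089 Y6.227
G1 X8.552 Y0.276
G1 X17.858 Y2.400
G1 X22.000 Y11.000
; layer 4
G0 Z8.800
G0 X22.000 Y11.000
G1 X17.858 Y19.600
G1 X8.552 Y21.724
G1 X1.089 Y15.773
G1 X1.089 Y6.227
G1 X8.552 Y0.276
G1 X17.858 Y2.400
G1 X22.000 Y11.000
; layer 5
G0 Z11.000
G0 X22.000 Y11.000
G1 X17.858 Y19.600
G1 X8.552 Y21.724
G1 X1.089 Y15.773
G1 X1.089 Y6.227
G1 X8.552 Y0.276
G1 X17.858 Y2.400
G1 X22.000 Y11.000
M2 ; end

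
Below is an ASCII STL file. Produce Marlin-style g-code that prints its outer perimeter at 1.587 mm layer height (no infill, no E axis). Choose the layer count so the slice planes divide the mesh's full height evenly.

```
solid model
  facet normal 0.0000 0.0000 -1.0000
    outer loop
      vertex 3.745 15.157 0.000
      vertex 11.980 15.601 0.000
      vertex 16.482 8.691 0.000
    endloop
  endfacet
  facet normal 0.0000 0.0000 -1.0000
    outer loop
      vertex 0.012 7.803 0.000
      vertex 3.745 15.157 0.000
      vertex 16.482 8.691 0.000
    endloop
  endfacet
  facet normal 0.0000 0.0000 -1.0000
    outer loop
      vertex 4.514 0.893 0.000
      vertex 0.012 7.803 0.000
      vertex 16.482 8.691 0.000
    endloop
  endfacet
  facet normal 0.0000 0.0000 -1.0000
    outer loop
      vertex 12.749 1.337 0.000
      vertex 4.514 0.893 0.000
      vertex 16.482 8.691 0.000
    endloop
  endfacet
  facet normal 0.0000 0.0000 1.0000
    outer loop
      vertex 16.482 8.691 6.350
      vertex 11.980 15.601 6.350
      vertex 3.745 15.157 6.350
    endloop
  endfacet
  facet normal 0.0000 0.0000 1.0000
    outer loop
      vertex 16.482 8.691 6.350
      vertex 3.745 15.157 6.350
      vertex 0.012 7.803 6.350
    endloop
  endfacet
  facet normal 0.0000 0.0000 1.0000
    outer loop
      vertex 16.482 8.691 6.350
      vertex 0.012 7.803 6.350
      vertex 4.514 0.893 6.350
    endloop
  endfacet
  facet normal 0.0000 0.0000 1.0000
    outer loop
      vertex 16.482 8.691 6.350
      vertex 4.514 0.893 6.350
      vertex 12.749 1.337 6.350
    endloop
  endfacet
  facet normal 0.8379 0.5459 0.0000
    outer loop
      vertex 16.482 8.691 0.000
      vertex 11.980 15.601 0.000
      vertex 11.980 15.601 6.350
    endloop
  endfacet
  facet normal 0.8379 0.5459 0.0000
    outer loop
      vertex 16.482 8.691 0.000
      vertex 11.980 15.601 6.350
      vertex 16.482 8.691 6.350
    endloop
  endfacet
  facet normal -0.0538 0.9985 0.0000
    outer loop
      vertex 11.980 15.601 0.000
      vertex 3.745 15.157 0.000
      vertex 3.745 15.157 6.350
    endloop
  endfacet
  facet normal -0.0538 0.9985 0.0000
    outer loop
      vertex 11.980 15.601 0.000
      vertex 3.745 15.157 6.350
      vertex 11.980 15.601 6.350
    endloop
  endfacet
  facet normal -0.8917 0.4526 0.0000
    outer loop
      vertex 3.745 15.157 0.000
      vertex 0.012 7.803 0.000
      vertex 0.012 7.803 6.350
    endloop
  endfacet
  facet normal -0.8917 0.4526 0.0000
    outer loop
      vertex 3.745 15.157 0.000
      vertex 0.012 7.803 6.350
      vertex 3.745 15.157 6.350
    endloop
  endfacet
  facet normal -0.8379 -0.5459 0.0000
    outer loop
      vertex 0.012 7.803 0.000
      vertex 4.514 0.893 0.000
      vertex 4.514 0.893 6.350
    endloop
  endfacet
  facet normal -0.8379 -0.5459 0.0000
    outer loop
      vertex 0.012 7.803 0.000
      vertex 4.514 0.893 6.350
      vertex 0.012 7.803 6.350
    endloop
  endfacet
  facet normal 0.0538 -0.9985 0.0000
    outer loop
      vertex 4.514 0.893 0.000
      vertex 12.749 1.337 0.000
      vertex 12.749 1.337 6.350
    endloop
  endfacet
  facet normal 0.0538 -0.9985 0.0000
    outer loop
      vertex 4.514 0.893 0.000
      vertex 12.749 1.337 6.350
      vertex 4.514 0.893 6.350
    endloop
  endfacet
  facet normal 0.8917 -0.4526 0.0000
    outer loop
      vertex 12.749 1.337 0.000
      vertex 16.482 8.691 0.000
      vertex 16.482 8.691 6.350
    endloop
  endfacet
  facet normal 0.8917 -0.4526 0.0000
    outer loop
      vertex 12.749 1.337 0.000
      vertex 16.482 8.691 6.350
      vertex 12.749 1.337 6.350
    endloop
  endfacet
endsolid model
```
; perimeter-only toolpath
G21 ; units = mm
G90 ; absolute positioning
G28 ; home
; layer 1
G0 Z1.587
G0 X16.482 Y8.691
G1 X11.980 Y15.601
G1 X3.745 Y15.157
G1 X0.012 Y7.803
G1 X4.514 Y0.893
G1 X12.749 Y1.337
G1 X16.482 Y8.691
; layer 2
G0 Z3.175
G0 X16.482 Y8.691
G1 X11.980 Y15.601
G1 X3.745 Y15.157
G1 X0.012 Y7.803
G1 X4.514 Y0.893
G1 X12.749 Y1.337
G1 X16.482 Y8.691
; layer 3
G0 Z4.762
G0 X16.482 Y8.691
G1 X11.980 Y15.601
G1 X3.745 Y15.157
G1 X0.012 Y7.803
G1 X4.514 Y0.893
G1 X12.749 Y1.337
G1 X16.482 Y8.691
; layer 4
G0 Z6.350
G0 X16.482 Y8.691
G1 X11.980 Y15.601
G1 X3.745 Y15.157
G1 X0.012 Y7.803
G1 X4.514 Y0.893
G1 X12.749 Y1.337
G1 X16.482 Y8.691
M2 ; end

The solid is a regular 6-sided prism (a cylinder approximated with 6 flat sides), circumscribed radius ≈ 8.25 mm, height ≈ 6.35 mm. Slicing at Δz = 1.587 mm — 4 equal slices spanning the solid's height, so layer i sits at z = i·h/4 — gives 4 non-empty perimeters. Each is a 6-segment closed polygon; G0 lifts to the layer z and rapids to the start vertex, then G1 traces the edges.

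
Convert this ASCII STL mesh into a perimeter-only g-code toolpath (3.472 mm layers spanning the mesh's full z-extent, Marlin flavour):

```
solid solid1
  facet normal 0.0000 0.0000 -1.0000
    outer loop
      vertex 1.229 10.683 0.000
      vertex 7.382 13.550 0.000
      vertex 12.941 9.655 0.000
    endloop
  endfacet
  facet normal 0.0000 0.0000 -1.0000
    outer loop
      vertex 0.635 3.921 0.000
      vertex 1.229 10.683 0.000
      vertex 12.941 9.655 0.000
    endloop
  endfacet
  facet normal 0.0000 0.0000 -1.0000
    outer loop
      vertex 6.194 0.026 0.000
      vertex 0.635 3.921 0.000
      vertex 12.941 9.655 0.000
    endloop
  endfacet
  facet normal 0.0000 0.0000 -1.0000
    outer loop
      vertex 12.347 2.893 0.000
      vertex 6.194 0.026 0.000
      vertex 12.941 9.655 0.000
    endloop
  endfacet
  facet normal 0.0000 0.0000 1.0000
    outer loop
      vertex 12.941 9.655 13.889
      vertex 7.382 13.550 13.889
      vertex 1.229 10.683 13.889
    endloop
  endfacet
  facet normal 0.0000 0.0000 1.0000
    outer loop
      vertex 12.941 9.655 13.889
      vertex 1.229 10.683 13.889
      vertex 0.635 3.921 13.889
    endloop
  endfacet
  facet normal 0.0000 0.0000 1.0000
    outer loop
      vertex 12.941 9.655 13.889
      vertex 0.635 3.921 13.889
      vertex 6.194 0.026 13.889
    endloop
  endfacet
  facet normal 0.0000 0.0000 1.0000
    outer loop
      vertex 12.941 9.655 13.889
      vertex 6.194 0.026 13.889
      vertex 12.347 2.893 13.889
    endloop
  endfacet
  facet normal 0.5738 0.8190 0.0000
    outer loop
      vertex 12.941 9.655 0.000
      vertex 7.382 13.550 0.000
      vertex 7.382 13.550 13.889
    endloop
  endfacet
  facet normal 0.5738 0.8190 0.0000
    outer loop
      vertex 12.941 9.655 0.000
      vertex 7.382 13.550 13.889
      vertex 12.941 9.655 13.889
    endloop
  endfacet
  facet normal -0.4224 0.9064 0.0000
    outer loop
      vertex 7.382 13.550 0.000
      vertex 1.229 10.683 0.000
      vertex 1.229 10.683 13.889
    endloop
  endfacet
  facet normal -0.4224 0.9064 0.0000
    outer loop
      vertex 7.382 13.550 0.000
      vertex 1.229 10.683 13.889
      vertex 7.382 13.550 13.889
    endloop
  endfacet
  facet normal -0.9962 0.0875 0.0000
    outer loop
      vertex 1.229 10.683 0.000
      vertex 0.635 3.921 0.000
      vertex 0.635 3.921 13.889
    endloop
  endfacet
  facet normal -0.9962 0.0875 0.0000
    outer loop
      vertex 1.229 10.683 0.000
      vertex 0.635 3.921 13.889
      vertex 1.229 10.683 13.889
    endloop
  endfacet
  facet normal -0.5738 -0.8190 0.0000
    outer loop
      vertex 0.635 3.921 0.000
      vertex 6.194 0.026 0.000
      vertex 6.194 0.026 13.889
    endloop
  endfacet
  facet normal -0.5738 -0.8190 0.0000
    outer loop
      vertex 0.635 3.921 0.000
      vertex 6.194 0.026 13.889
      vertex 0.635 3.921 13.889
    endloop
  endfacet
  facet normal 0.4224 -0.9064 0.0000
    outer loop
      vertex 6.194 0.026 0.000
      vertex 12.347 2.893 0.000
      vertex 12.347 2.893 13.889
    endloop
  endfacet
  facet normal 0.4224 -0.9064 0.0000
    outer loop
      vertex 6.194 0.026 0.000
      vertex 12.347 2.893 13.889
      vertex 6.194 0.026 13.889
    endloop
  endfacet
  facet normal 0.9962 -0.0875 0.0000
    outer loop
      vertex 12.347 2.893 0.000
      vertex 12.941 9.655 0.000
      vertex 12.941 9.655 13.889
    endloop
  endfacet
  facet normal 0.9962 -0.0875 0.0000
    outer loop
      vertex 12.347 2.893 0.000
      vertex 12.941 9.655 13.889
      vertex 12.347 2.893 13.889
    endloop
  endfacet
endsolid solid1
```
; perimeter-only toolpath
G21 ; units = mm
G90 ; absolute positioning
G28 ; home
; layer 1
G0 Z3.472
G0 X12.941 Y9.655
G1 X7.382 Y13.550
G1 X1.229 Y10.683
G1 X0.635 Y3.921
G1 X6.194 Y0.026
G1 X12.347 Y2.893
G1 X12.941 Y9.655
; layer 2
G0 Z6.944
G0 X12.941 Y9.655
G1 X7.382 Y13.550
G1 X1.229 Y10.683
G1 X0.635 Y3.921
G1 X6.194 Y0.026
G1 X12.347 Y2.893
G1 X12.941 Y9.655
; layer 3
G0 Z10.417
G0 X12.941 Y9.655
G1 X7.382 Y13.550
G1 X1.229 Y10.683
G1 X0.635 Y3.921
G1 X6.194 Y0.026
G1 X12.347 Y2.893
G1 X12.941 Y9.655
; layer 4
G0 Z13.889
G0 X12.941 Y9.655
G1 X7.382 Y13.550
G1 X1.229 Y10.683
G1 X0.635 Y3.921
G1 X6.194 Y0.026
G1 X12.347 Y2.893
G1 X12.941 Y9.655
M2 ; end

The solid is a regular 6-sided prism (a cylinder approximated with 6 flat sides), circumscribed radius ≈ 6.79 mm, height ≈ 13.9 mm. Slicing at Δz = 3.472 mm — 4 equal slices spanning the solid's height, so layer i sits at z = i·h/4 — gives 4 non-empty perimeters. Each is a 6-segment closed polygon; G0 lifts to the layer z and rapids to the start vertex, then G1 traces the edges.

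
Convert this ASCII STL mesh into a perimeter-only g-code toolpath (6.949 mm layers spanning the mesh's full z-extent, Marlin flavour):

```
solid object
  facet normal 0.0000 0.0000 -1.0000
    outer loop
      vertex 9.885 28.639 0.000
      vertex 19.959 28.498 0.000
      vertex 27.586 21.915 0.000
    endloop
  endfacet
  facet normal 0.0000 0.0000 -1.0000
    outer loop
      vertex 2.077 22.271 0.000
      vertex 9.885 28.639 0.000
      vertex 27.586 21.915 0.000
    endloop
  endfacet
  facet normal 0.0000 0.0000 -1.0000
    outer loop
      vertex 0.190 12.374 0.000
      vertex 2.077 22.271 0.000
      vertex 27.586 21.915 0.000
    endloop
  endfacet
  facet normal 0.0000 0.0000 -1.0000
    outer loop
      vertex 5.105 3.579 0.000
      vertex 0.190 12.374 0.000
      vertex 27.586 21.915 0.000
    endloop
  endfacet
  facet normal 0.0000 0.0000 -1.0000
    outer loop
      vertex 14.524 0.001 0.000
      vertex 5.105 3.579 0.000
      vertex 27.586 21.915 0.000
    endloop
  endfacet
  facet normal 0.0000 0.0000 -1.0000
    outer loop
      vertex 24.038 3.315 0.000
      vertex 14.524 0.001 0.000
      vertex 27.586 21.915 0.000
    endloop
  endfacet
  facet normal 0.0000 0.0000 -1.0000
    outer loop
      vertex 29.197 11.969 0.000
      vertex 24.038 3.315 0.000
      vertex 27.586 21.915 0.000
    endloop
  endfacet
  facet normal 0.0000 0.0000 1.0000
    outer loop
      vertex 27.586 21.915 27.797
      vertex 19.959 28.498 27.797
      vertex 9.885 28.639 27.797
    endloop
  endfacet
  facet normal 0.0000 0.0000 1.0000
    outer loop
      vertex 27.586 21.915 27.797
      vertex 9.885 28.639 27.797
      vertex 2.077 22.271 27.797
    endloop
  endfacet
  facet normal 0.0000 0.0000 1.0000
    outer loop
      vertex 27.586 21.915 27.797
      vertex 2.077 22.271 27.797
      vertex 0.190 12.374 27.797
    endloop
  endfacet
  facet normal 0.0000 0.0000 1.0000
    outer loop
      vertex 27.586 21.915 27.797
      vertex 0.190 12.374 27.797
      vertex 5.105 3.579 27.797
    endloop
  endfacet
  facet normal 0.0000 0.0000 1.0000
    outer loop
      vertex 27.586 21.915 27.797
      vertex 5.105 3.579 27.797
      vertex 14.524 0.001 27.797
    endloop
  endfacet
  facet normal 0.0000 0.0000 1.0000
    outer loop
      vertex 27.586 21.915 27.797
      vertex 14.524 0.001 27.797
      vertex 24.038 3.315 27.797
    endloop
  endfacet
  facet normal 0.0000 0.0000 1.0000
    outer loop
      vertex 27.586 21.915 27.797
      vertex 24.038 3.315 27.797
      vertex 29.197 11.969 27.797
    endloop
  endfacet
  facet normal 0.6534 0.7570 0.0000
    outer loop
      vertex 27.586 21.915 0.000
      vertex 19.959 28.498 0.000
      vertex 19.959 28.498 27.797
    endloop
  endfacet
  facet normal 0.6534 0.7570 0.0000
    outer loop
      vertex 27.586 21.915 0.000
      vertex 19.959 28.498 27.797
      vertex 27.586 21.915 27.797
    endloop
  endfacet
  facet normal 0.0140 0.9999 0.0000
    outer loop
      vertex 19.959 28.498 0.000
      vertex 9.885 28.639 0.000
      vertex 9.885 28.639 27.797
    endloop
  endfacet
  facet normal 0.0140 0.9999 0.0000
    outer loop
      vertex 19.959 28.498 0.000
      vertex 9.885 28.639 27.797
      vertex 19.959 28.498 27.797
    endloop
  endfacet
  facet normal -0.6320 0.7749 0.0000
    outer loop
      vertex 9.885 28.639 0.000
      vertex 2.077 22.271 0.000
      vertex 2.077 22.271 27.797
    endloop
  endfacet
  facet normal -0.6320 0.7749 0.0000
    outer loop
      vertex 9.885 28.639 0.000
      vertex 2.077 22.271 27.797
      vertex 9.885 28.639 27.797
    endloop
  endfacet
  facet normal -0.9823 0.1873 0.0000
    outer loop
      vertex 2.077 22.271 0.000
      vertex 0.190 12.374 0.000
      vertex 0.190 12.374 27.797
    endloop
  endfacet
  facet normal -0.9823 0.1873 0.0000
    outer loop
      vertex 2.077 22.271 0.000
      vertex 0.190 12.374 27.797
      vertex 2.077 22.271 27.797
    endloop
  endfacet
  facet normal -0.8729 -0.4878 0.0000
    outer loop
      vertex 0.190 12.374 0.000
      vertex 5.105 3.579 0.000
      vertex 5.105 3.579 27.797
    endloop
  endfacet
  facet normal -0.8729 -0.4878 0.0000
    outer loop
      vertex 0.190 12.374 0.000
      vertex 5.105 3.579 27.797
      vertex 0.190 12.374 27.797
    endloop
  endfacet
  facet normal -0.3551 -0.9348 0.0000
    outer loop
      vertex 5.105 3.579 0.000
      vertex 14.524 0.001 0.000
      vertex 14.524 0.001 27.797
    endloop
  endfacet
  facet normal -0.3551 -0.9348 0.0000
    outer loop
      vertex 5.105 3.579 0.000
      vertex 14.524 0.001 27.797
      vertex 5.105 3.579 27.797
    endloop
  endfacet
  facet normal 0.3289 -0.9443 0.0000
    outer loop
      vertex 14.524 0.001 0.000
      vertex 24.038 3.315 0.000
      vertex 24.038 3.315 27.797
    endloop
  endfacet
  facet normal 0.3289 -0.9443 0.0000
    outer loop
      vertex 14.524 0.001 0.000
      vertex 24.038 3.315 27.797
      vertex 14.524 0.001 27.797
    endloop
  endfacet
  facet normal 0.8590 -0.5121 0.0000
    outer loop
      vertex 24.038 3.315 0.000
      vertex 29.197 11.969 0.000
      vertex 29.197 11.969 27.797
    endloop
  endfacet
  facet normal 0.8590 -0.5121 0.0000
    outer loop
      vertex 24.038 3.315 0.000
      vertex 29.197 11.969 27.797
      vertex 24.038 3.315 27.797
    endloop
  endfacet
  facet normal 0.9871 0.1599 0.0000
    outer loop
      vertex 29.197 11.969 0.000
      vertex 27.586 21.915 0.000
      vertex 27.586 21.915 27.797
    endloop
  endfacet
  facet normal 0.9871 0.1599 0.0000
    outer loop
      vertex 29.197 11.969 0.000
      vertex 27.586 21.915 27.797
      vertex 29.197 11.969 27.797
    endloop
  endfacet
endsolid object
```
; perimeter-only toolpath
G21 ; units = mm
G90 ; absolute positioning
G28 ; home
; layer 1
G0 Z6.949
G0 X27.586 Y21.915
G1 X19.959 Y28.498
G1 X9.885 Y28.639
G1 X2.077 Y22.271
G1 X0.190 Y12.374
G1 X5.105 Y3.579
G1 X14.524 Y0.001
G1 X24.038 Y3.315
G1 X29.197 Y11.969
G1 X27.586 Y21.915
; layer 2
G0 Z13.899
G0 X27.586 Y21.915
G1 X19.959 Y28.498
G1 X9.885 Y28.639
G1 X2.077 Y22.271
G1 X0.190 Y12.374
G1 X5.105 Y3.579
G1 X14.524 Y0.001
G1 X24.038 Y3.315
G1 X29.197 Y11.969
G1 X27.586 Y21.915
; layer 3
G0 Z20.848
G0 X27.586 Y21.915
G1 X19.959 Y28.498
G1 X9.885 Y28.639
G1 X2.077 Y22.271
G1 X0.190 Y12.374
G1 X5.105 Y3.579
G1 X14.524 Y0.001
G1 X24.038 Y3.315
G1 X29.197 Y11.969
G1 X27.586 Y21.915
; layer 4
G0 Z27.797
G0 X27.586 Y21.915
G1 X19.959 Y28.498
G1 X9.885 Y28.639
G1 X2.077 Y22.271
G1 X0.190 Y12.374
G1 X5.105 Y3.579
G1 X14.524 Y0.001
G1 X24.038 Y3.315
G1 X29.197 Y11.969
G1 X27.586 Y21.915
M2 ; end

The solid is a regular 9-sided prism (a cylinder approximated with 9 flat sides), circumscribed radius ≈ 14.7 mm, height ≈ 27.8 mm. Slicing at Δz = 6.949 mm — 4 equal slices spanning the solid's height, so layer i sits at z = i·h/4 — gives 4 non-empty perimeters. Each is a 9-segment closed polygon; G0 lifts to the layer z and rapids to the start vertex, then G1 traces the edges.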